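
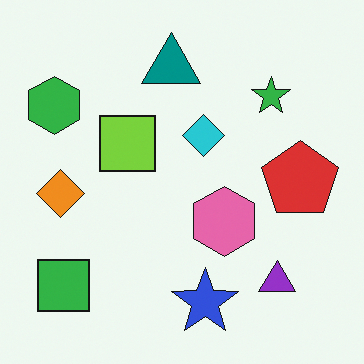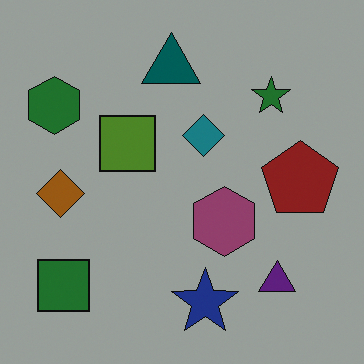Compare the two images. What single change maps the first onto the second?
The image was noticeably darkened.

Every pixel — background and shapes alike — is uniformly darkened.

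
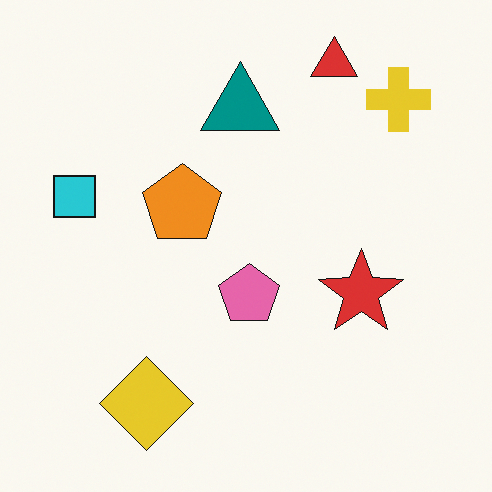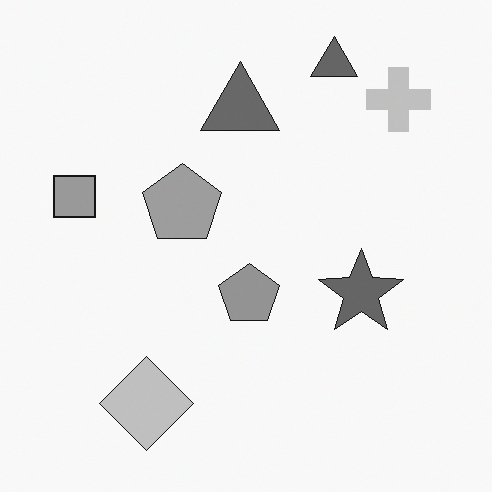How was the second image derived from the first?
The transformation is: converted to grayscale.

All color is removed — every shape is now a shade of grey.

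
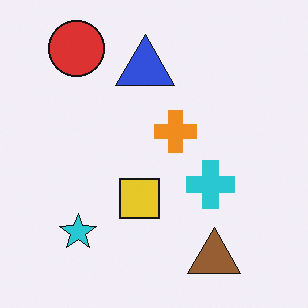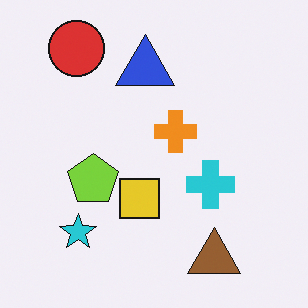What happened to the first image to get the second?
Overlaid with an additional lime pentagon.

A lime pentagon appears in the second image that is absent from the first.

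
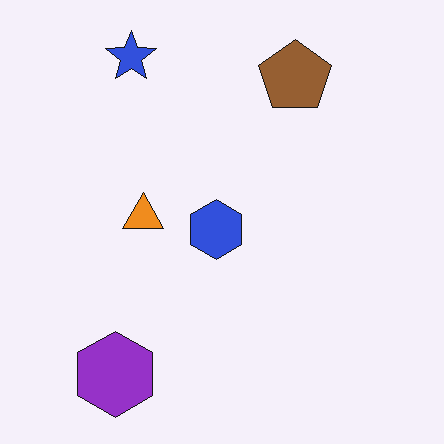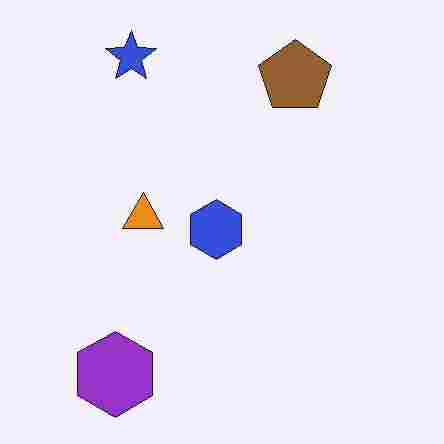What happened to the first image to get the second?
This is the original image degraded with heavy JPEG compression.

Blocky 8×8 compression artifacts appear around shape edges and the flat background shows ringing — characteristic JPEG degradation.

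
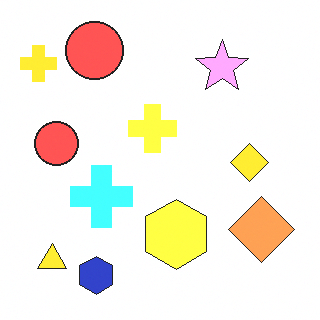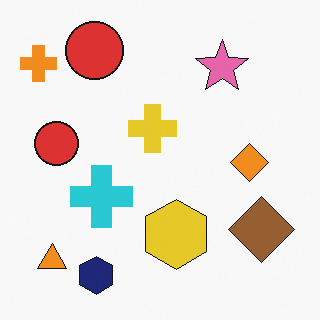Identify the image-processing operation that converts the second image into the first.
The transformation is: brightened a lot.

Every pixel — background and shapes alike — is uniformly brightened.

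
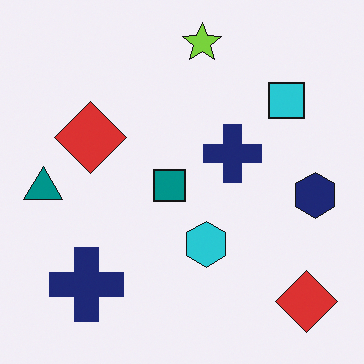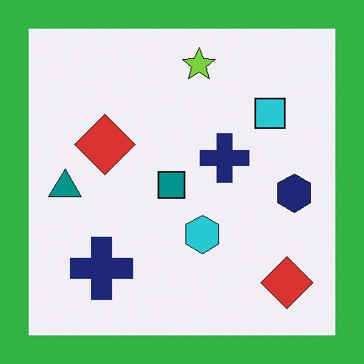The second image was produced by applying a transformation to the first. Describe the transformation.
The second image is the first framed with a green border.

A solid green frame runs around the edge of the second image, with the content slightly shrunk inside it.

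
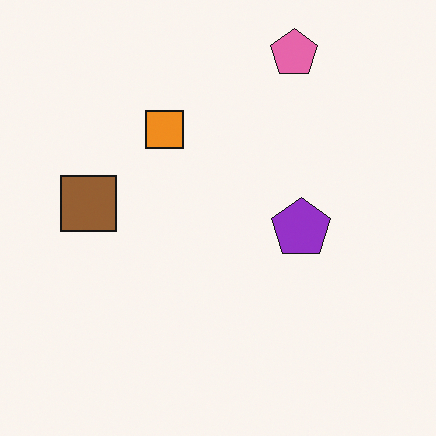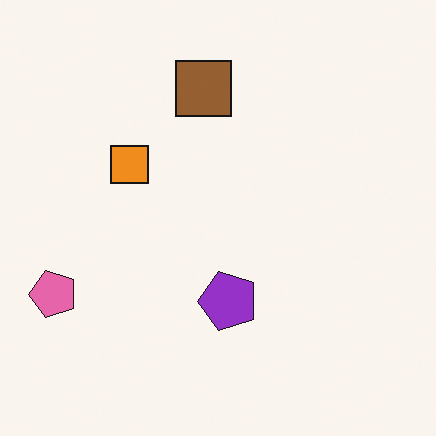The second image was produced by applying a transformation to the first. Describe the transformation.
The second image is the first transposed (reflected across the top-left ↔ bottom-right diagonal).

Shapes have swapped their row and column positions — what was in the top-right is now in the bottom-left — a diagonal reflection.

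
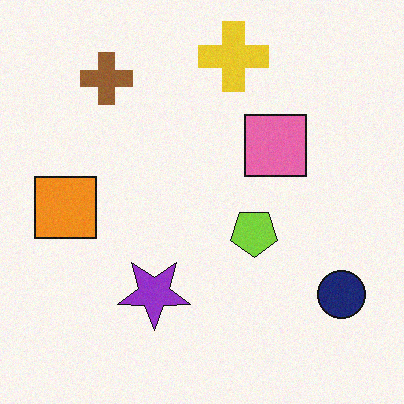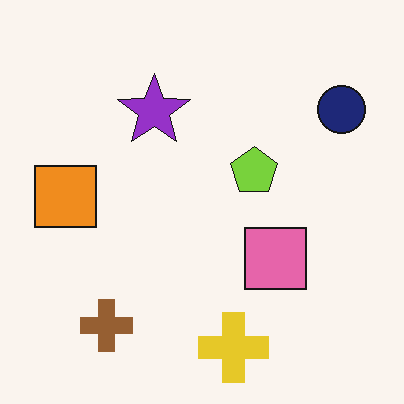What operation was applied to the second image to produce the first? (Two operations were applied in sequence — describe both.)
The first image is the second flipped vertically (top ↔ bottom), then degraded with light additive noise.

The yellow cross is in the bottom of the second image and the top of the first — shapes on opposite sides of the horizontal midline have swapped in a mirror flip. Random speckle covers the whole image, including the flat background.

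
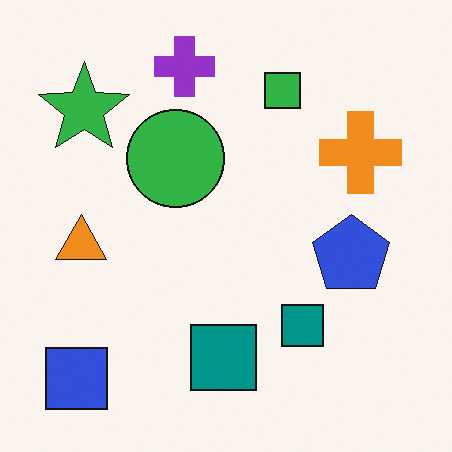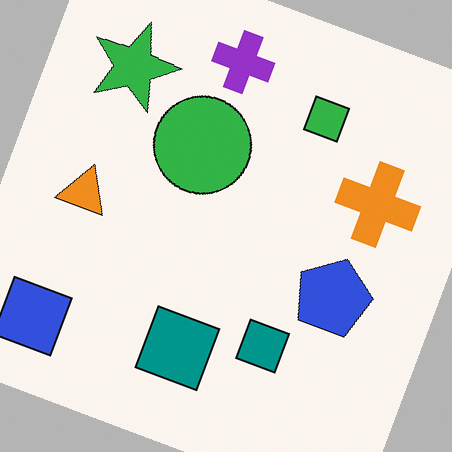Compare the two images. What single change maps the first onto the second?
The transformation is: rotated clockwise by a clearly visible amount.

Every shape is tilted by the same angle and the image corners show triangular fill wedges — a whole-image rotation by a non-right angle.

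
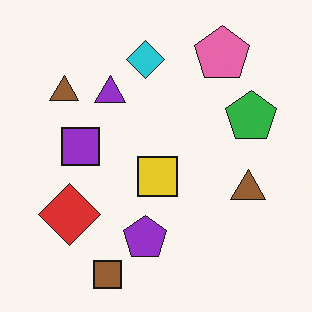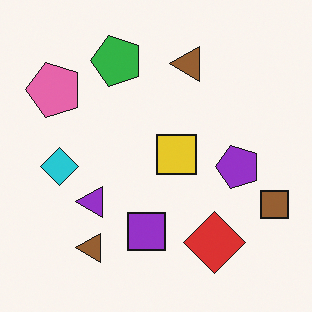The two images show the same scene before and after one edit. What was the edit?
This is the original image rotated 90° counter-clockwise.

The brown square sits in the bottom of the first image and the right of the second — consistent with a whole-image 90° counter-clockwise rotation.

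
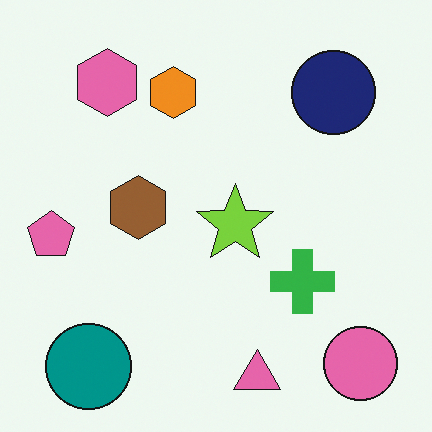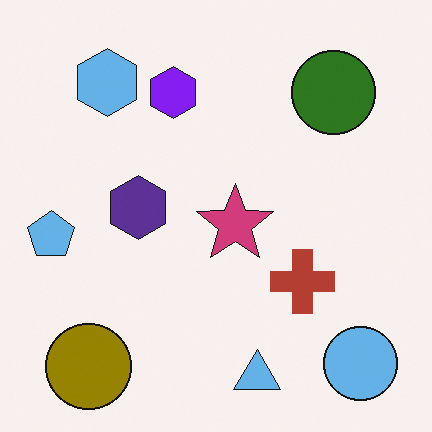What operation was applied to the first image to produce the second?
It was hue-shifted through roughly half the color wheel.

Every shape's color has rotated by the same amount around the hue wheel — a uniform hue shift.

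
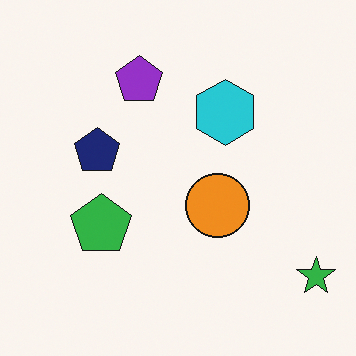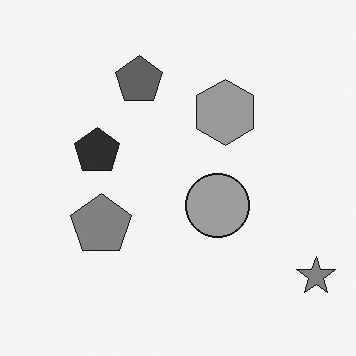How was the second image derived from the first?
This is the original image converted to grayscale.

All color is removed — every shape is now a shade of grey.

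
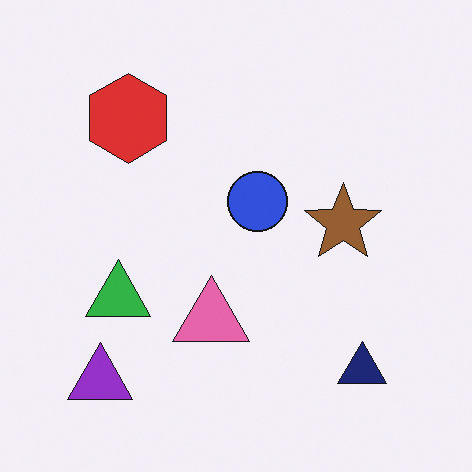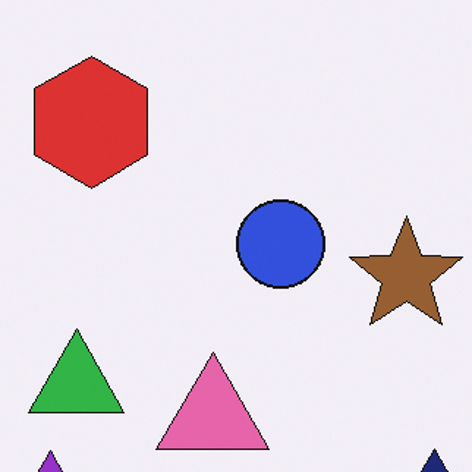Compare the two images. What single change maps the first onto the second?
The transformation is: cropped slightly and scaled back up.

The visible shapes are larger and the field of view is narrower; shapes near the original edges may be partly or wholly outside the frame — a crop-and-rescale.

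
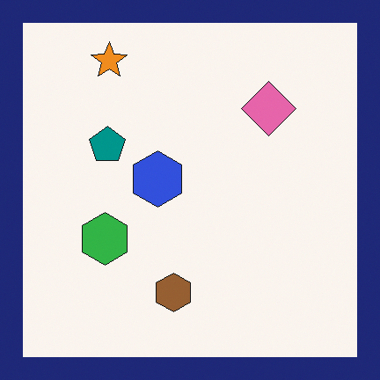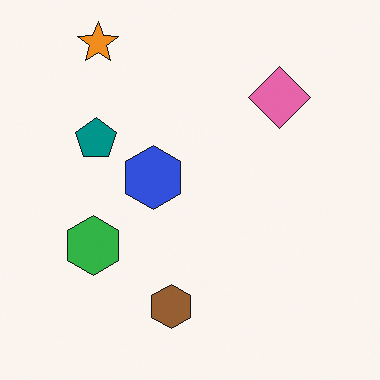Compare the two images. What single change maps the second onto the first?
This is the original image framed with a navy border.

A solid navy frame runs around the edge of the first image, with the content slightly shrunk inside it.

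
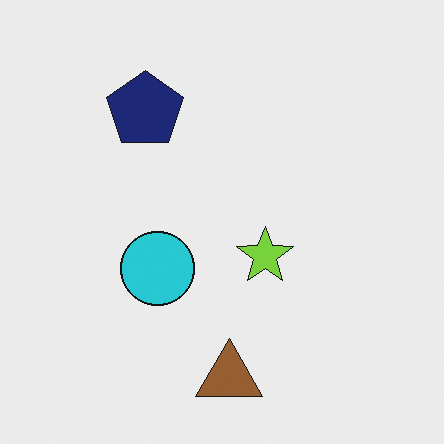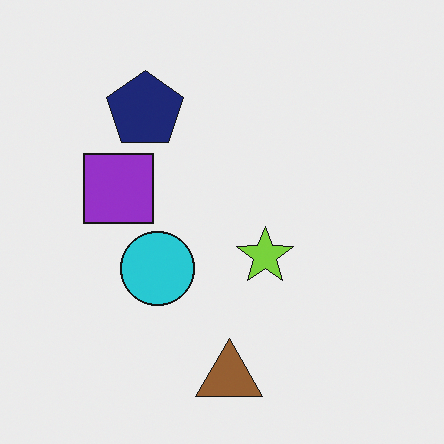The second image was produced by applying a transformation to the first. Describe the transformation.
The transformation is: overlaid with an additional purple square.

A purple square appears in the second image that is absent from the first.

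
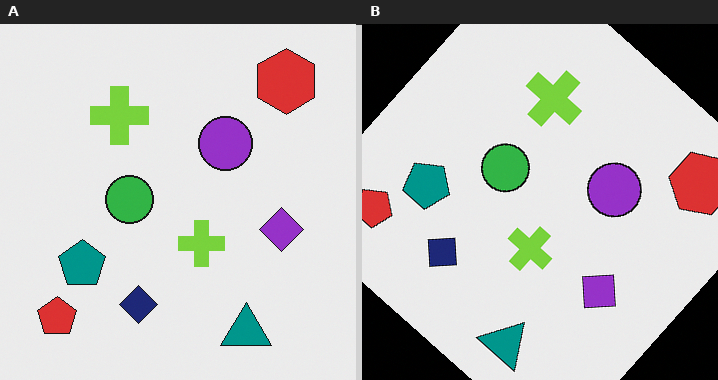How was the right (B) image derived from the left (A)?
The transformation is: rotated clockwise by a large amount — several tens of degrees.

Every shape is tilted by the same angle and the image corners show triangular fill wedges — a whole-image rotation by a non-right angle.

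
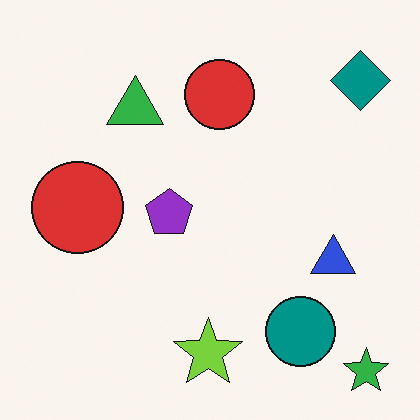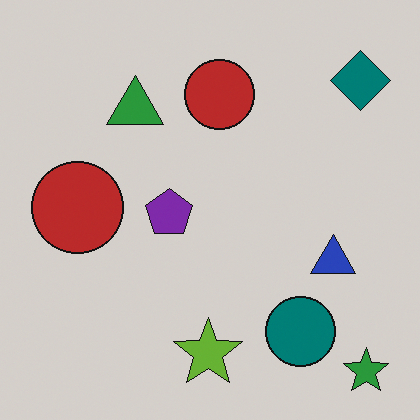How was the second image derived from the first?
The transformation is: slightly darkened.

Every pixel — background and shapes alike — is uniformly darkened.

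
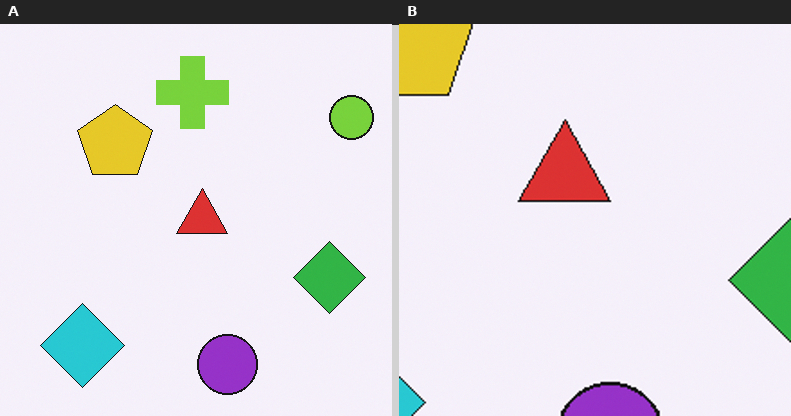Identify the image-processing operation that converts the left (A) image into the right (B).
The right (B) image is the left (A) cropped tightly and scaled back up.

The visible shapes are larger and the field of view is narrower; shapes near the original edges may be partly or wholly outside the frame — a crop-and-rescale.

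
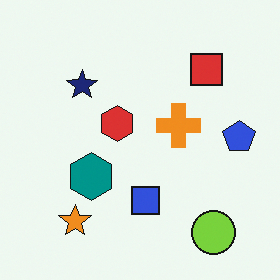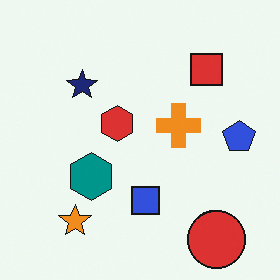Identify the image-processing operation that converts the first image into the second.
The image was overlaid with an additional red circle.

A red circle appears in the second image that is absent from the first.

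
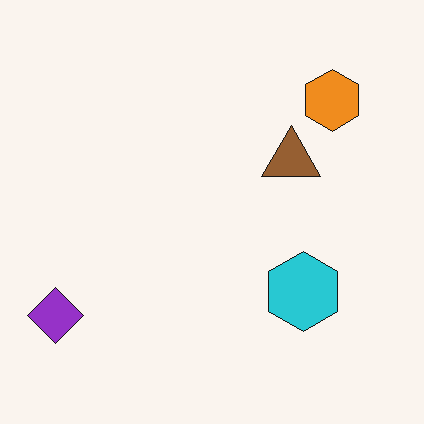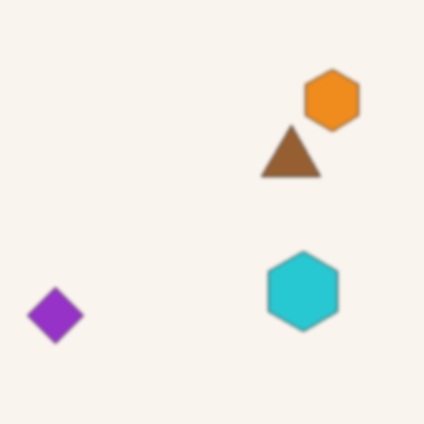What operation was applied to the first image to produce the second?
It was slightly softened.

Shape edges and outlines are uniformly softened across the whole image.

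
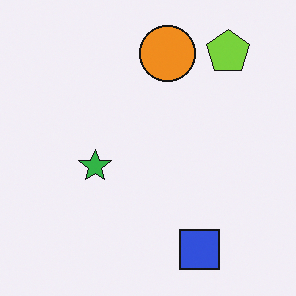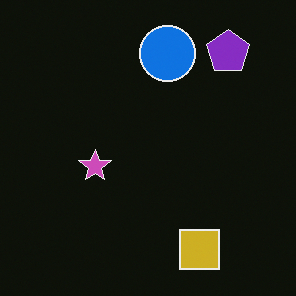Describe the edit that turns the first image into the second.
The transformation is: color-inverted (negative).

The light background has become dark and every shape's color is its complement — a photographic negative.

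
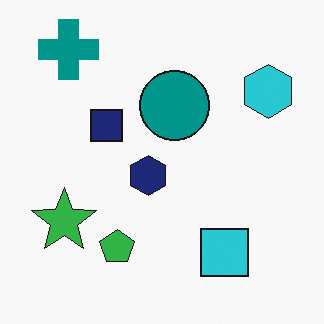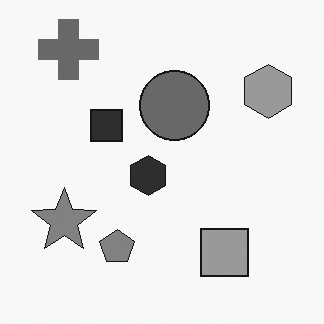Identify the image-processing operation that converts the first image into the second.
The image was converted to grayscale.

All color is removed — every shape is now a shade of grey.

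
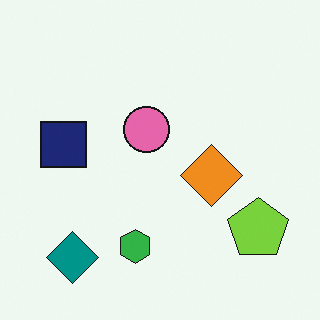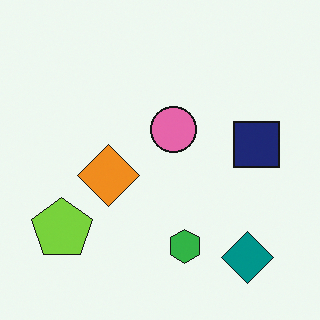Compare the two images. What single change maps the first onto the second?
The transformation is: flipped horizontally (left ↔ right).

The lime pentagon is in the bottom-right of the first image and the bottom-left of the second — shapes on opposite sides of the vertical midline have swapped in a mirror flip.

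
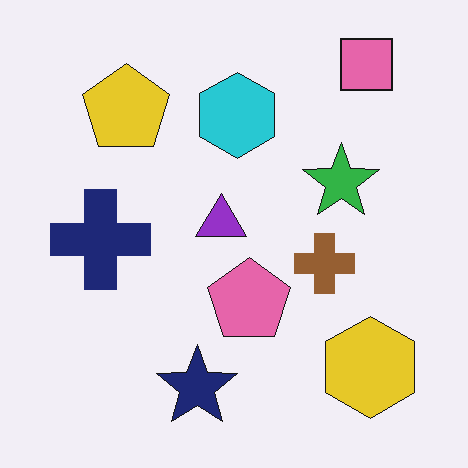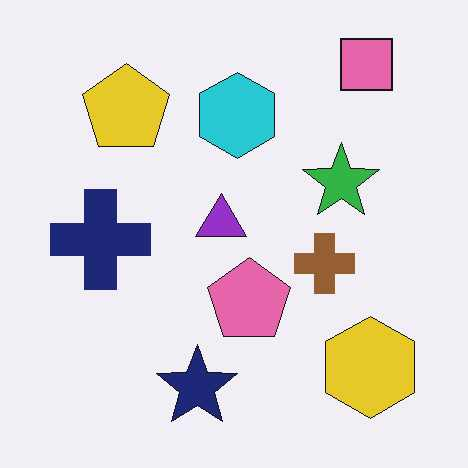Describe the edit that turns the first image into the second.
The image was JPEG-compressed with visible artifacts.

Blocky 8×8 compression artifacts appear around shape edges and the flat background shows ringing — characteristic JPEG degradation.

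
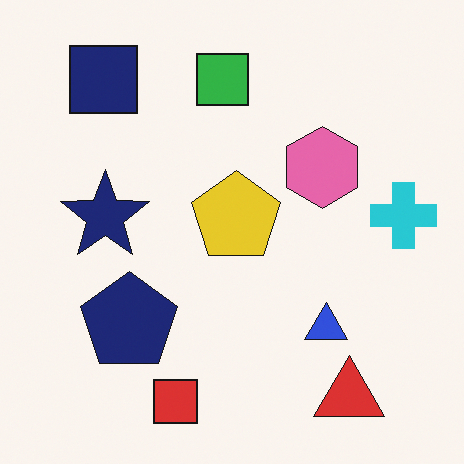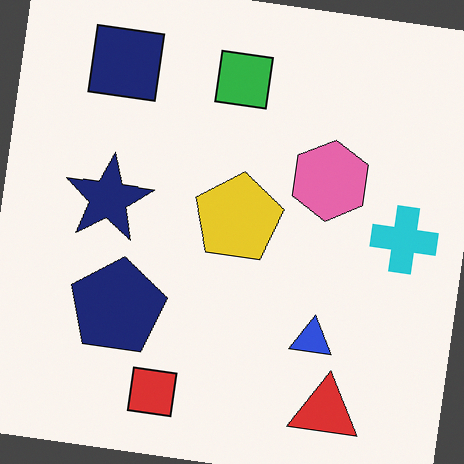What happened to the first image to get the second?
The image was rotated clockwise by a small amount.

Every shape is tilted by the same angle and the image corners show triangular fill wedges — a whole-image rotation by a non-right angle.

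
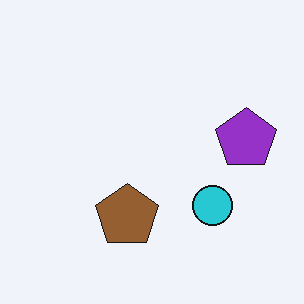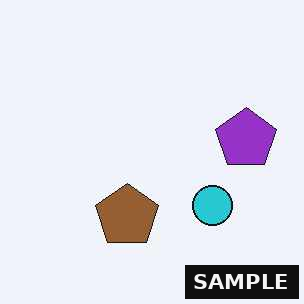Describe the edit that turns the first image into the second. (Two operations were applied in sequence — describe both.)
This is the original image given moderate JPEG compression, then watermarked with the text "SAMPLE" in the lower-right corner.

Blocky 8×8 compression artifacts appear around shape edges and the flat background shows ringing — characteristic JPEG degradation. A dark label reading "SAMPLE" appears in the lower-right corner.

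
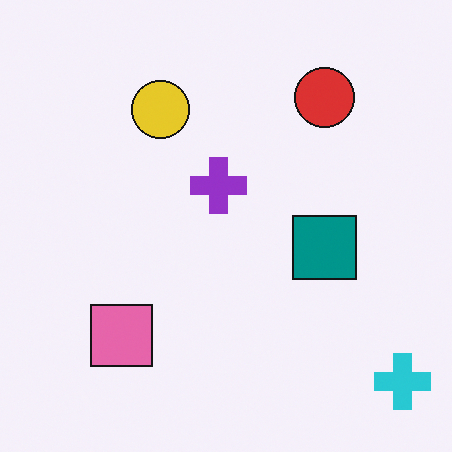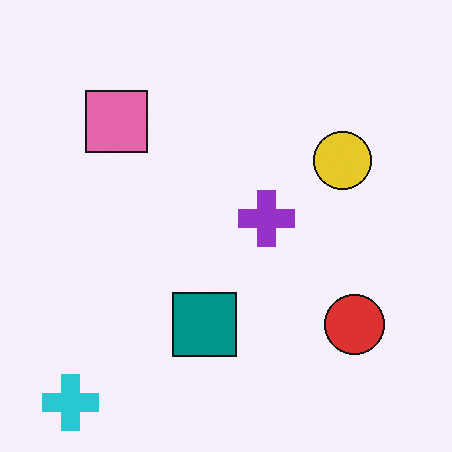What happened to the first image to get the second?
It was rotated 90° clockwise.

The cyan cross sits in the bottom-right of the first image and the bottom-left of the second — consistent with a whole-image 90° clockwise rotation.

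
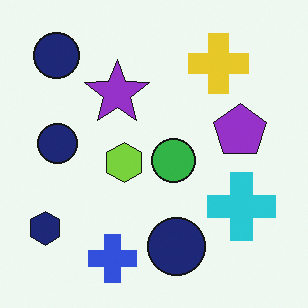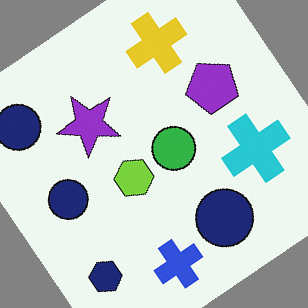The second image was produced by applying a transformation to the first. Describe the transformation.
The transformation is: rotated counter-clockwise by a large amount — several tens of degrees.

Every shape is tilted by the same angle and the image corners show triangular fill wedges — a whole-image rotation by a non-right angle.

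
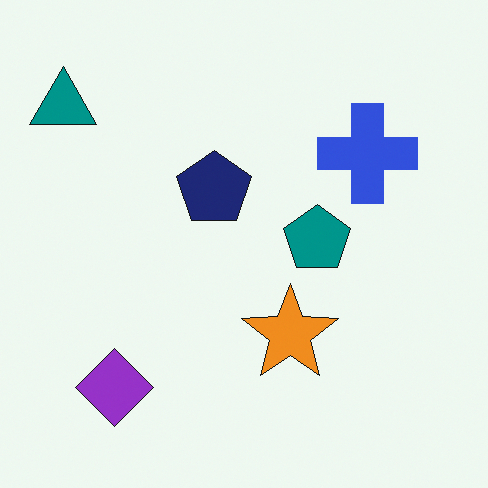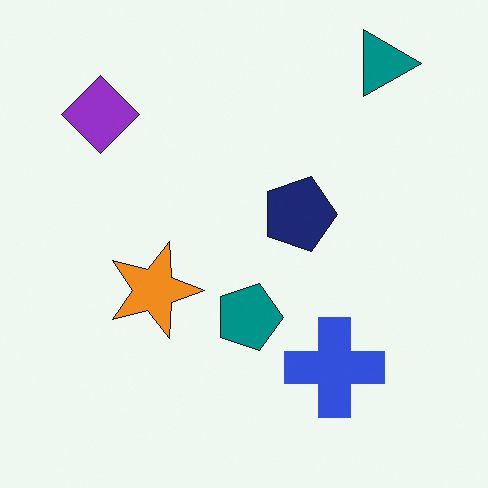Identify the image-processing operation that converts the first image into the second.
This is the original image rotated 90° clockwise.

The teal triangle sits in the top-left of the first image and the top-right of the second — consistent with a whole-image 90° clockwise rotation.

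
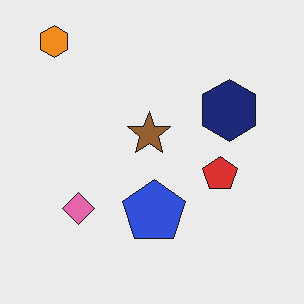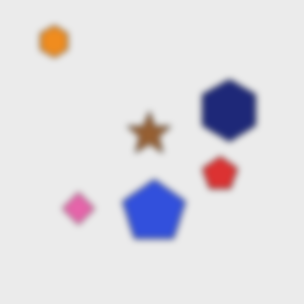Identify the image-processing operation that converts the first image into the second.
Noticeably gaussian-blurred.

Shape edges and outlines are uniformly softened across the whole image.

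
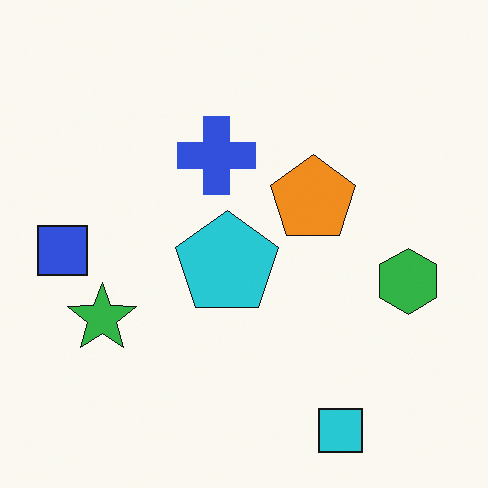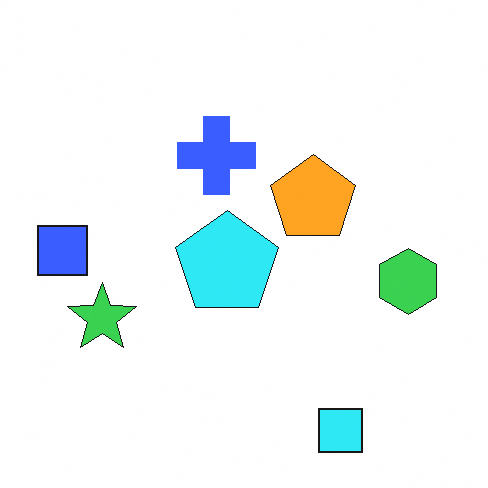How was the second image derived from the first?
The image was slightly brightened.

Every pixel — background and shapes alike — is uniformly brightened.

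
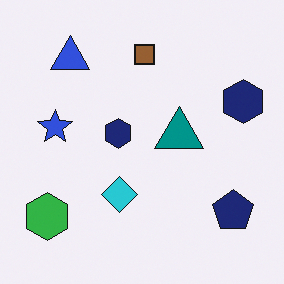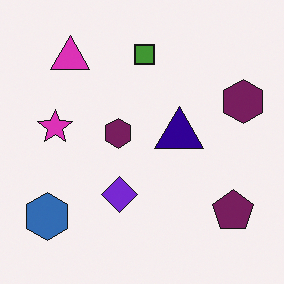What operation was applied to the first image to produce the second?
Hue-shifted noticeably.

Every shape's color has rotated by the same amount around the hue wheel — a uniform hue shift.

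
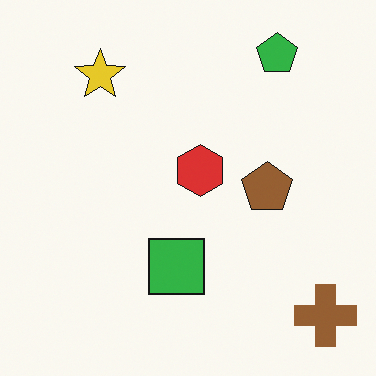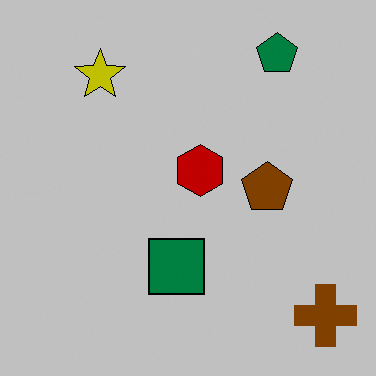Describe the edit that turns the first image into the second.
This is the original image aggressively posterized.

Each flat color has snapped to a coarser quantized level — most visibly, the near-white background has dropped to a flat grey.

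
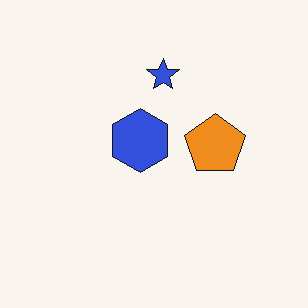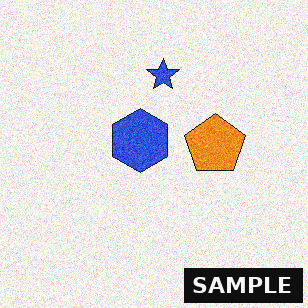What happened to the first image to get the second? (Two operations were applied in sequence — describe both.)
The image was degraded with moderate additive noise, then watermarked with the text "SAMPLE" in the lower-right corner.

Random speckle covers the whole image, including the flat background. A dark label reading "SAMPLE" appears in the lower-right corner.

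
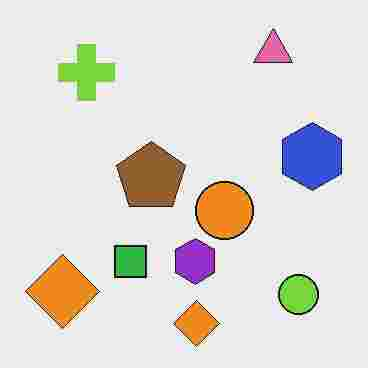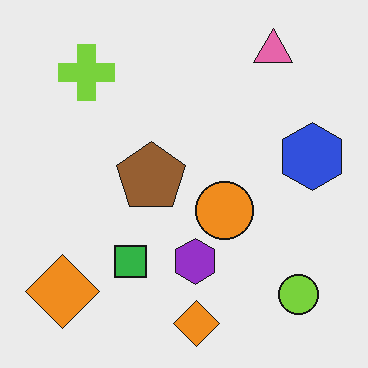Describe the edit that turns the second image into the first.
It was degraded with heavy JPEG compression.

Blocky 8×8 compression artifacts appear around shape edges and the flat background shows ringing — characteristic JPEG degradation.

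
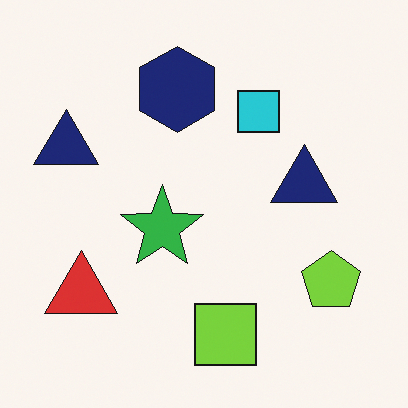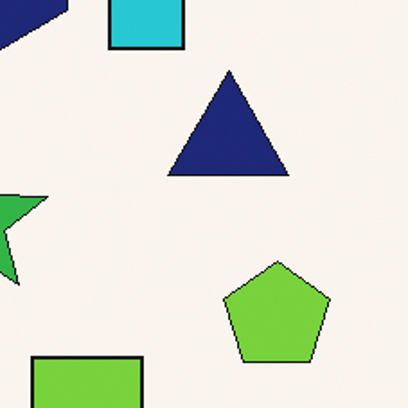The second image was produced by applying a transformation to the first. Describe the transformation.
The transformation is: cropped to a noticeably smaller region and rescaled.

The visible shapes are larger and the field of view is narrower; shapes near the original edges may be partly or wholly outside the frame — a crop-and-rescale.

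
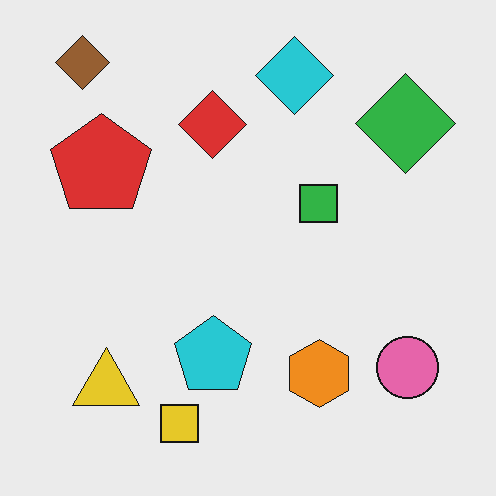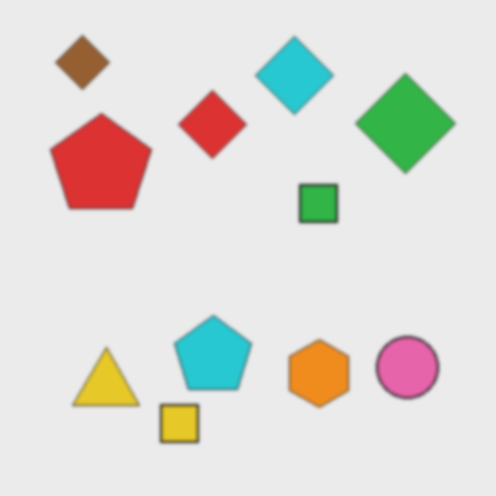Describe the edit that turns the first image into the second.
This is the original image lightly blurred.

Shape edges and outlines are uniformly softened across the whole image.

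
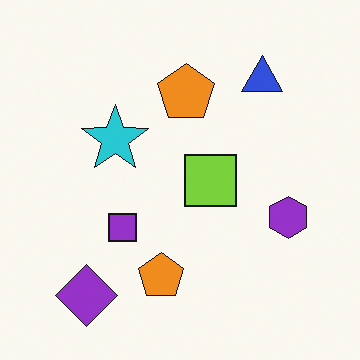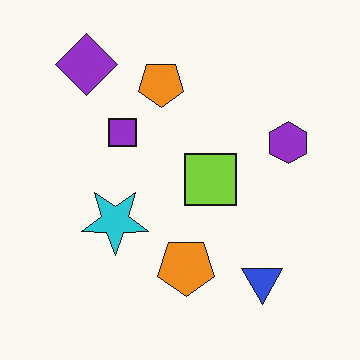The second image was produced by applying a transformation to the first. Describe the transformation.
Flipped vertically (top ↔ bottom).

The purple diamond is in the bottom-left of the first image and the top-left of the second — shapes on opposite sides of the horizontal midline have swapped in a mirror flip.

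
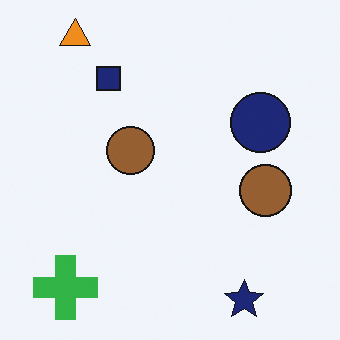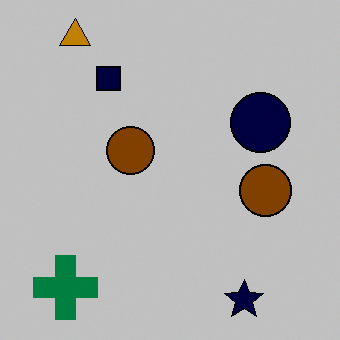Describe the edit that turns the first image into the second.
Aggressively posterized.

Each flat color has snapped to a coarser quantized level — most visibly, the near-white background has dropped to a flat grey.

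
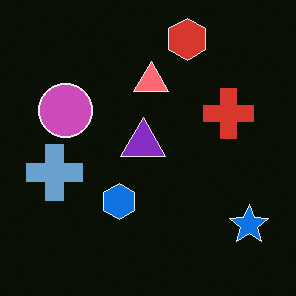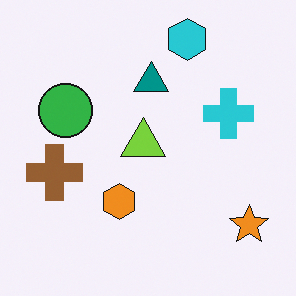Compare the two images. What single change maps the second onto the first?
This is the original image color-inverted (negative).

The light background has become dark and every shape's color is its complement — a photographic negative.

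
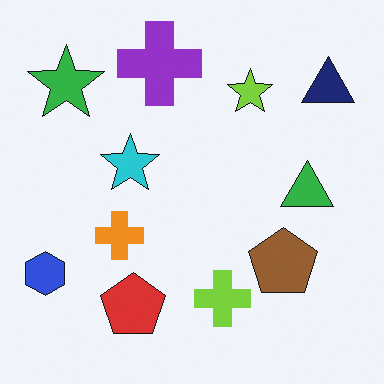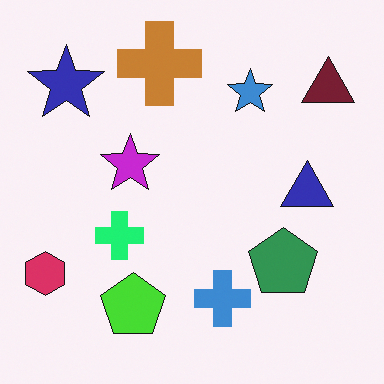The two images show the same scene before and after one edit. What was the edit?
The second image is the first hue-shifted by a moderate amount.

Every shape's color has rotated by the same amount around the hue wheel — a uniform hue shift.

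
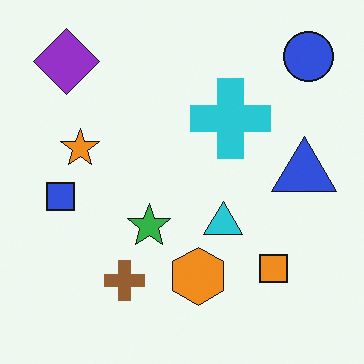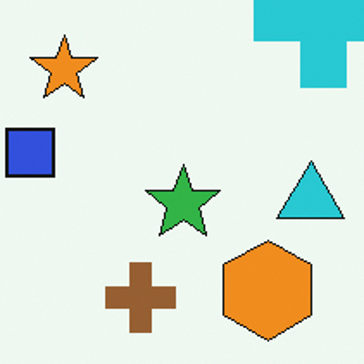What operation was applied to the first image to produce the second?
The second image is the first cropped tightly and scaled back up.

The visible shapes are larger and the field of view is narrower; shapes near the original edges may be partly or wholly outside the frame — a crop-and-rescale.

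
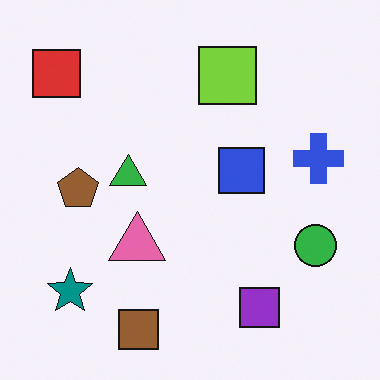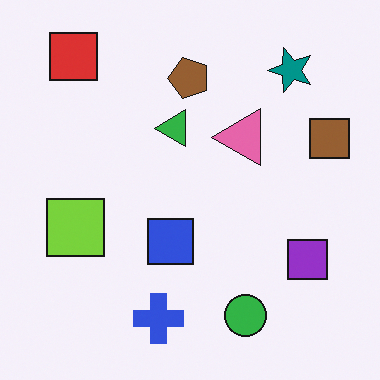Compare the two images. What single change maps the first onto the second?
This is the original image transposed (reflected across the top-left ↔ bottom-right diagonal).

Shapes have swapped their row and column positions — what was in the top-right is now in the bottom-left — a diagonal reflection.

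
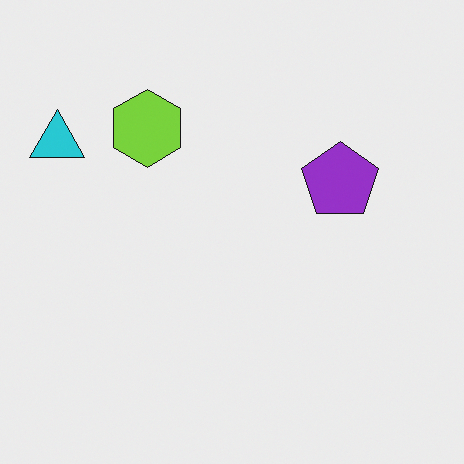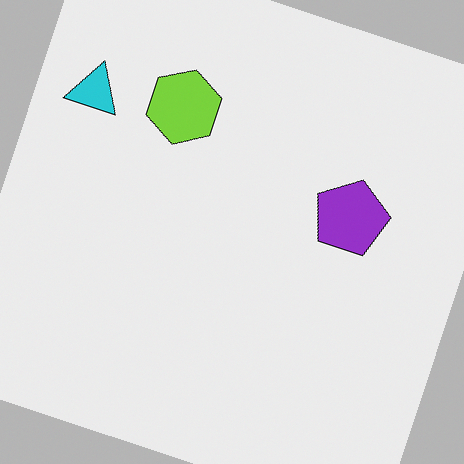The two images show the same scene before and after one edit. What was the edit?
This is the original image rotated clockwise by a clearly visible amount.

Every shape is tilted by the same angle and the image corners show triangular fill wedges — a whole-image rotation by a non-right angle.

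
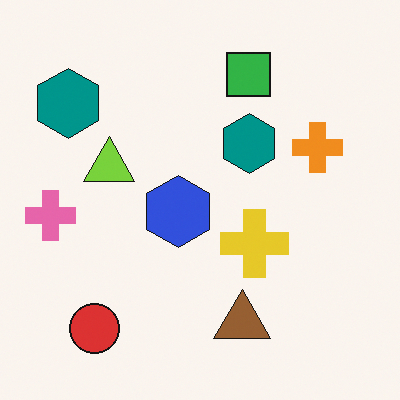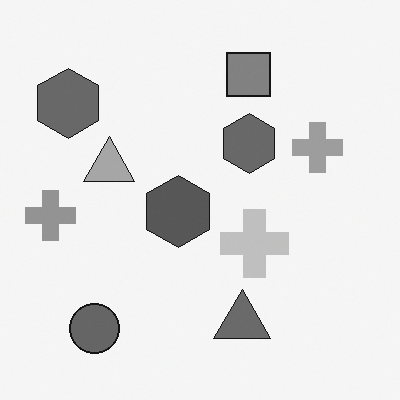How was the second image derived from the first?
It was converted to grayscale.

All color is removed — every shape is now a shade of grey.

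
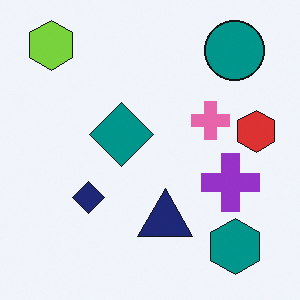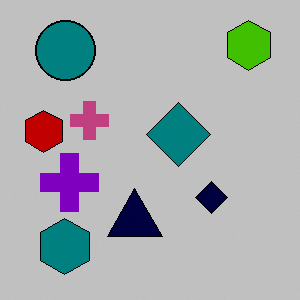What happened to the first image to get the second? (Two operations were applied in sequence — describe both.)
It was heavily posterized to just a handful of flat colors, then flipped horizontally (left ↔ right).

Each flat color has snapped to a coarser quantized level — most visibly, the near-white background has dropped to a flat grey. The red hexagon is in the right of the first image and the left of the second — shapes on opposite sides of the vertical midline have swapped in a mirror flip.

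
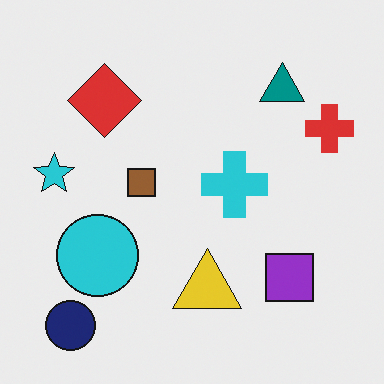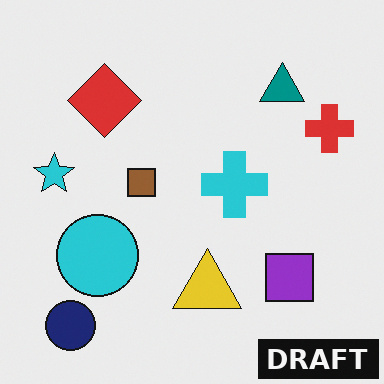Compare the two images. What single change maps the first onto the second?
The transformation is: watermarked with the text "DRAFT" in the lower-right corner.

A dark label reading "DRAFT" appears in the lower-right corner.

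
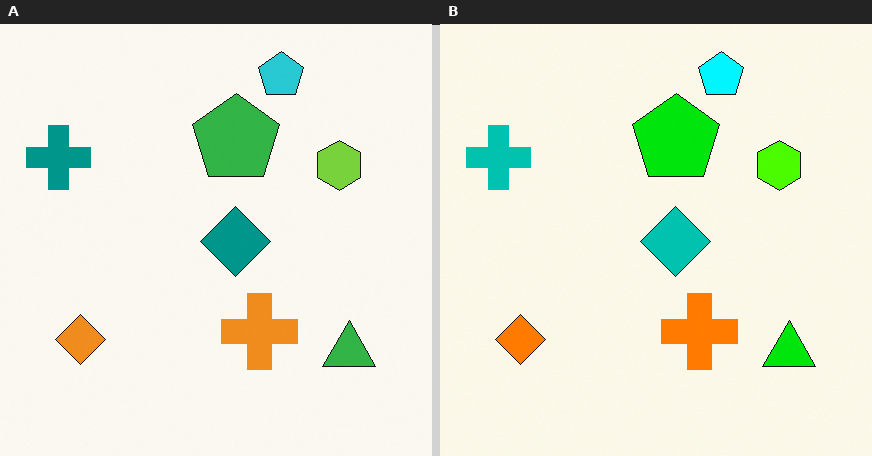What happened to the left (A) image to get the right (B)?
It was heavily oversaturated.

All colors are more vivid — a global saturation change.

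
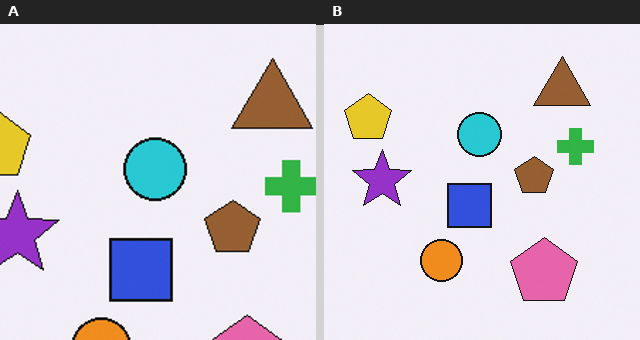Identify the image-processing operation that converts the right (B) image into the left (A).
The transformation is: cropped to a modestly smaller region and rescaled.

The visible shapes are larger and the field of view is narrower; shapes near the original edges may be partly or wholly outside the frame — a crop-and-rescale.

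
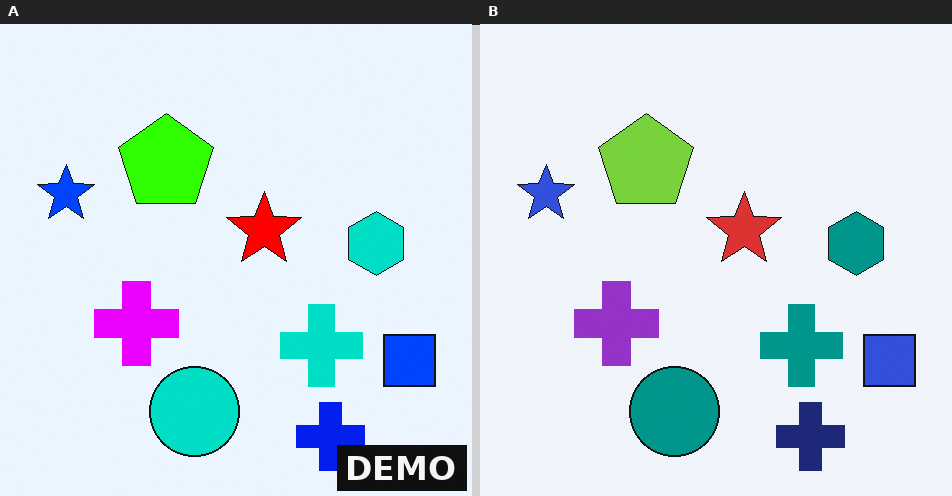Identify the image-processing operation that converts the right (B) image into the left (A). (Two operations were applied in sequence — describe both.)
The transformation is: heavily oversaturated, then watermarked with the text "DEMO" in the lower-right corner.

All colors are more vivid — a global saturation change. A dark label reading "DEMO" appears in the lower-right corner.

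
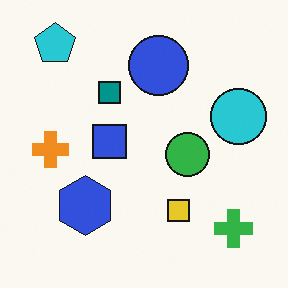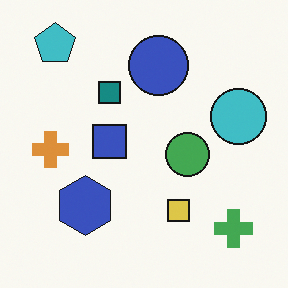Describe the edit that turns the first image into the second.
The image was slightly desaturated.

All colors are more muted and greyish — a global saturation change.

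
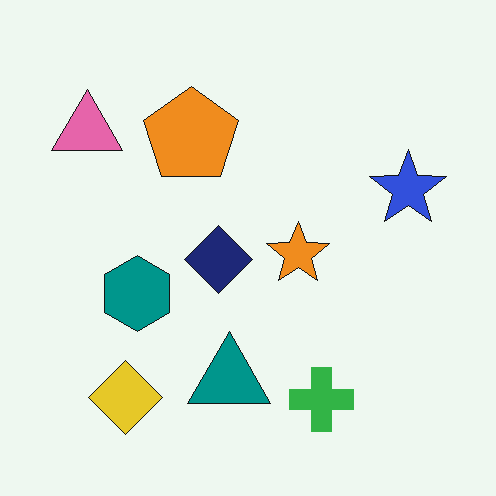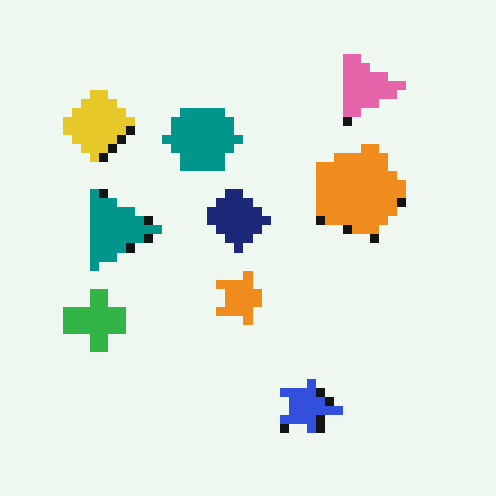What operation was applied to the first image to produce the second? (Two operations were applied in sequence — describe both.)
It was heavily pixelated into large blocks, then rotated 90° clockwise.

Shapes are reduced to large square blocks; fine edges and outlines are lost — a downscale-then-upscale (mosaic) effect. The pink triangle sits in the top-left of the first image and the top-right of the second — consistent with a whole-image 90° clockwise rotation.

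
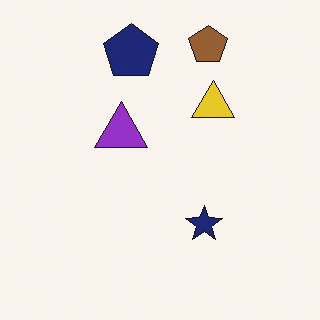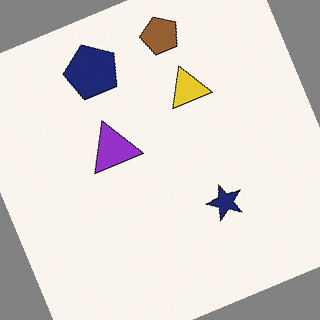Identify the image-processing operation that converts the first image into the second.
It was rotated counter-clockwise by a moderate amount.

Every shape is tilted by the same angle and the image corners show triangular fill wedges — a whole-image rotation by a non-right angle.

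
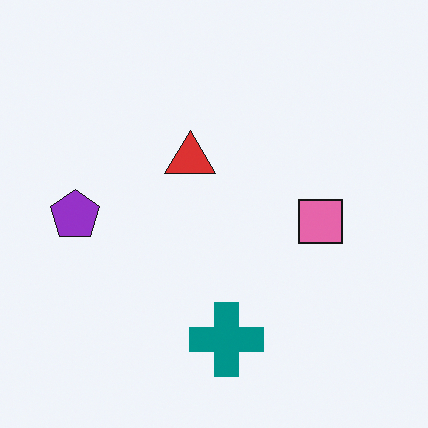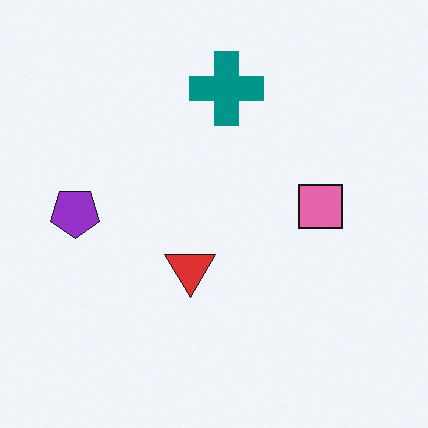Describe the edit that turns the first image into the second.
The second image is the first flipped vertically (top ↔ bottom).

The teal cross is in the bottom of the first image and the top of the second — shapes on opposite sides of the horizontal midline have swapped in a mirror flip.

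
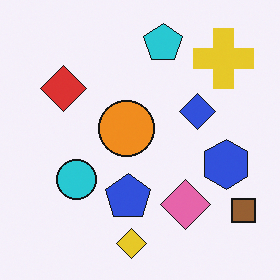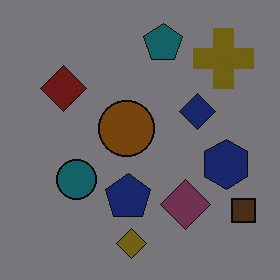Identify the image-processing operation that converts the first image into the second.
This is the original image substantially darkened.

Every pixel — background and shapes alike — is uniformly darkened.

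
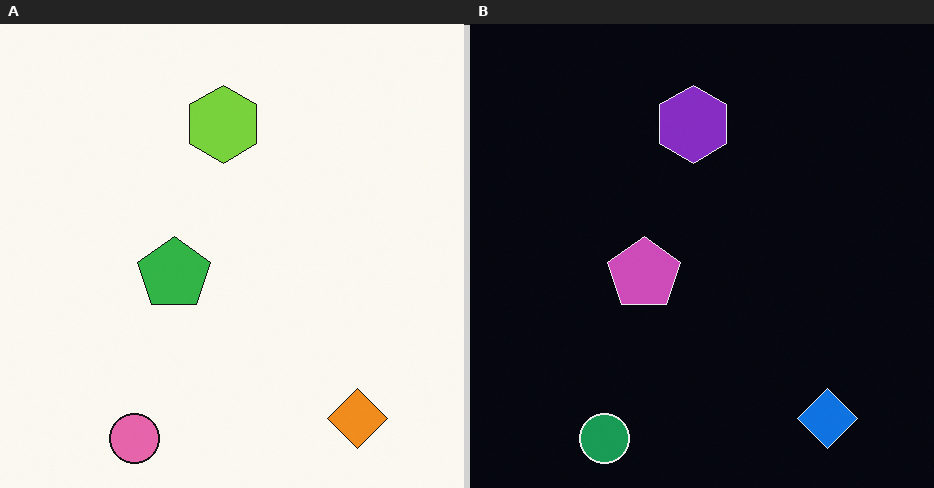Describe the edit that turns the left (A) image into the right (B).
The image was color-inverted (negative).

The light background has become dark and every shape's color is its complement — a photographic negative.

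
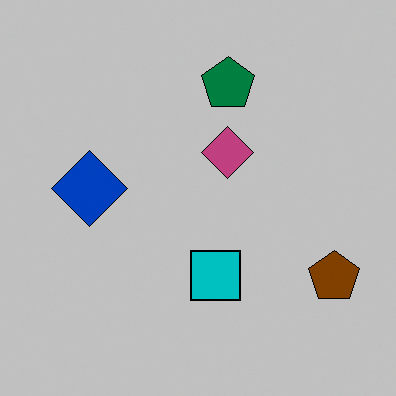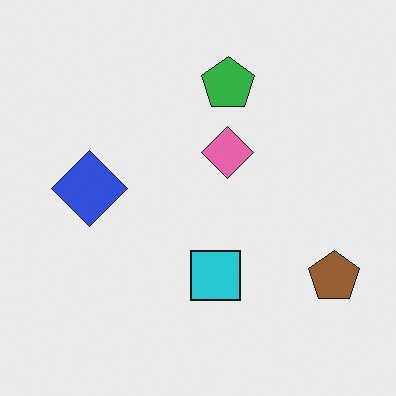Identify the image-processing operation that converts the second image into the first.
The image was aggressively posterized.

Each flat color has snapped to a coarser quantized level — most visibly, the near-white background has dropped to a flat grey.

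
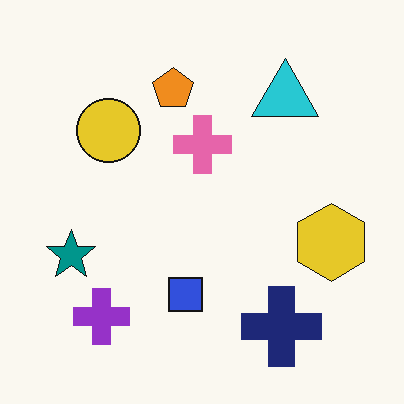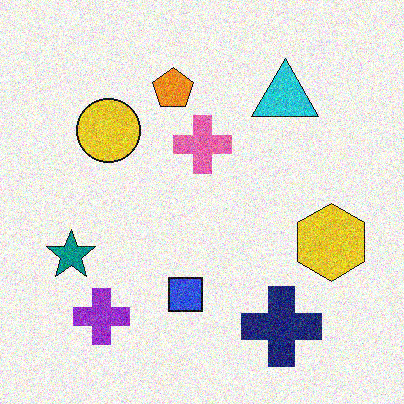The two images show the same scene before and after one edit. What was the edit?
This is the original image degraded with heavy additive noise.

Random speckle covers the whole image, including the flat background.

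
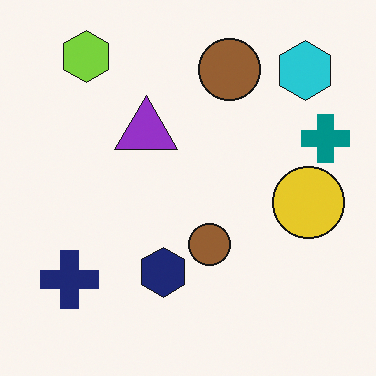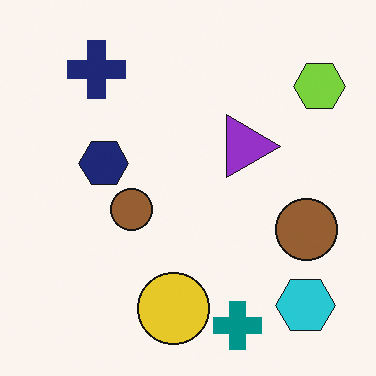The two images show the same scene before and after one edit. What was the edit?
It was rotated 90° clockwise.

The lime hexagon sits in the top-left of the first image and the top-right of the second — consistent with a whole-image 90° clockwise rotation.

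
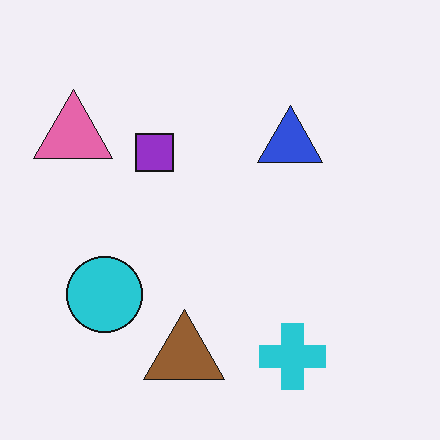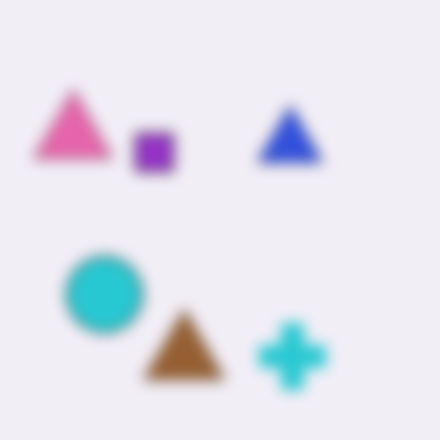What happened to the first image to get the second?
The image was strongly gaussian-blurred.

Shape edges and outlines are uniformly softened across the whole image.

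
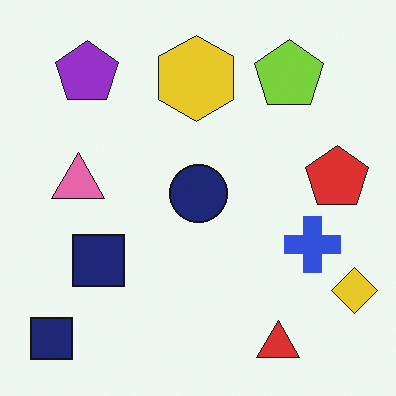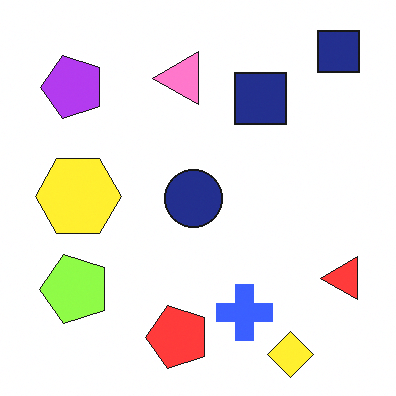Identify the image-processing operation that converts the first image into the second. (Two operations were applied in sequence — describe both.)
The image was transposed (reflected across the top-left ↔ bottom-right diagonal), then brightened a little.

Shapes have swapped their row and column positions — what was in the top-right is now in the bottom-left — a diagonal reflection. Every pixel — background and shapes alike — is uniformly brightened.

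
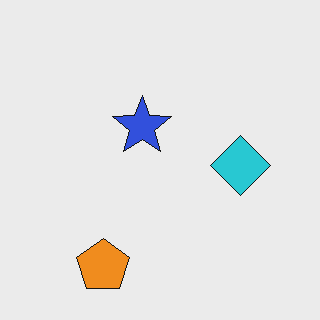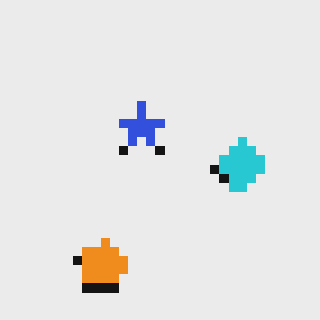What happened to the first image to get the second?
The transformation is: heavily pixelated into large blocks.

Shapes are reduced to large square blocks; fine edges and outlines are lost — a downscale-then-upscale (mosaic) effect.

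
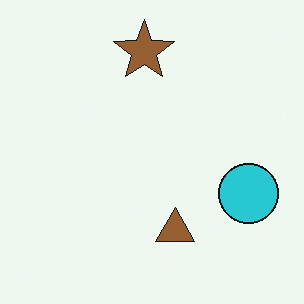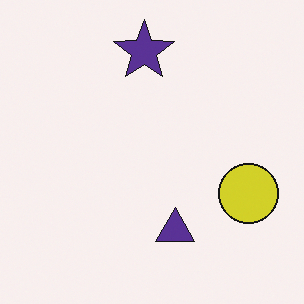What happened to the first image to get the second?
The transformation is: hue-shifted through roughly half the color wheel.

Every shape's color has rotated by the same amount around the hue wheel — a uniform hue shift.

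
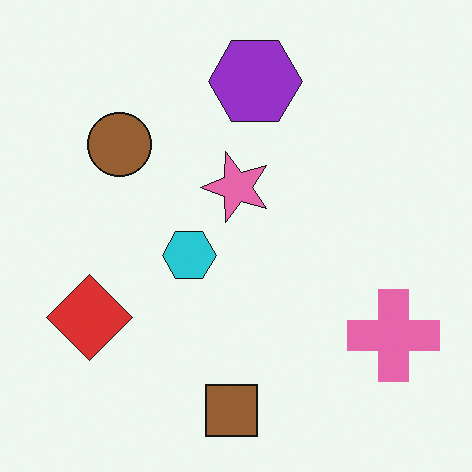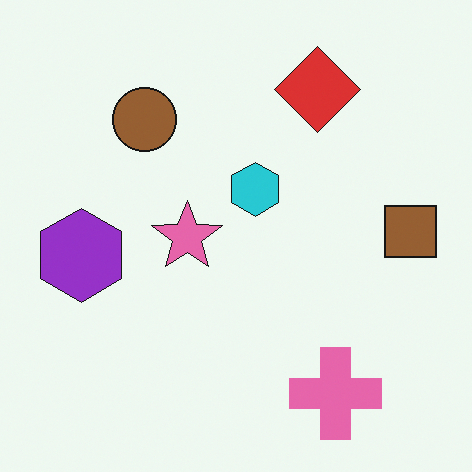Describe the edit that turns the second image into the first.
It was transposed (reflected across the top-left ↔ bottom-right diagonal).

Shapes have swapped their row and column positions — what was in the top-right is now in the bottom-left — a diagonal reflection.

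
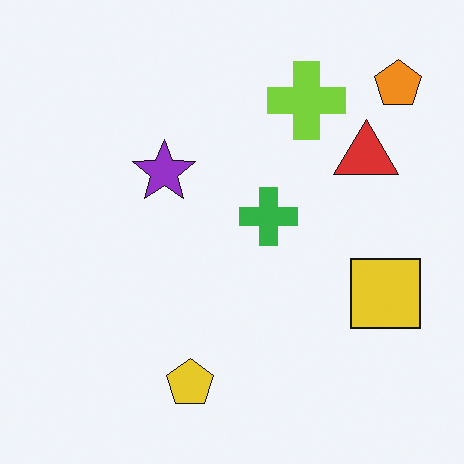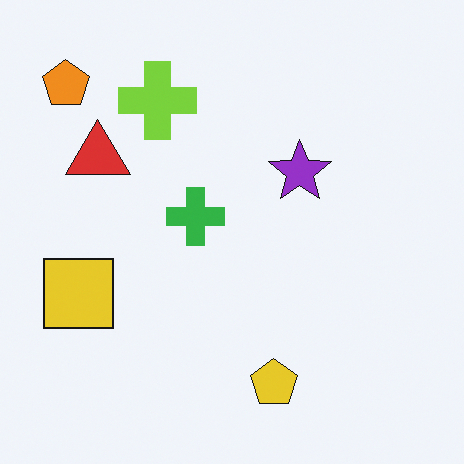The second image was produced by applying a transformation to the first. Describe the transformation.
The image was flipped horizontally (left ↔ right).

The orange pentagon is in the top-right of the first image and the top-left of the second — shapes on opposite sides of the vertical midline have swapped in a mirror flip.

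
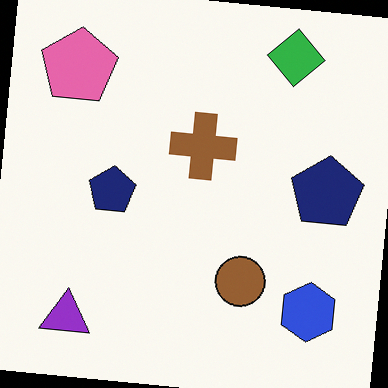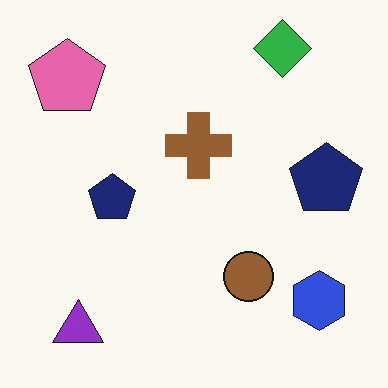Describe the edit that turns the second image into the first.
The transformation is: rotated clockwise by a small amount.

Every shape is tilted by the same angle and the image corners show triangular fill wedges — a whole-image rotation by a non-right angle.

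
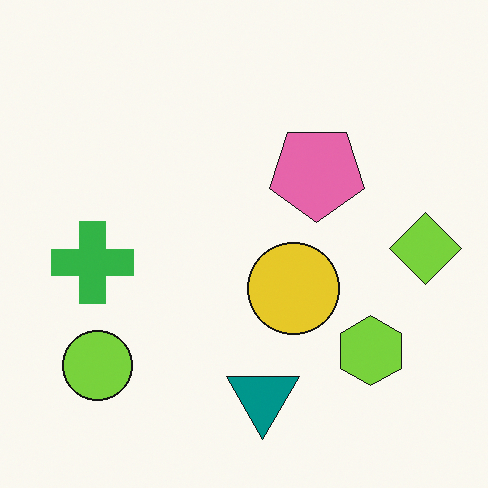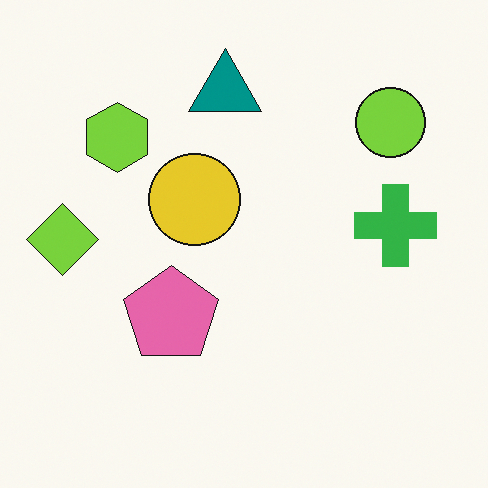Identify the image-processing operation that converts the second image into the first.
The transformation is: rotated 180°.

The lime circle sits in the top-right of the second image and the bottom-left of the first — consistent with a whole-image 180° rotation.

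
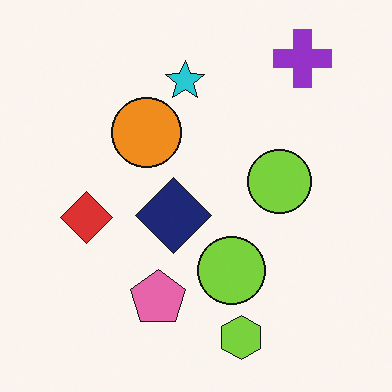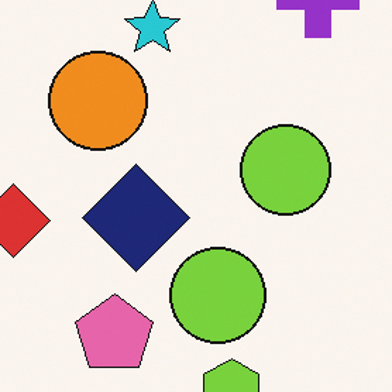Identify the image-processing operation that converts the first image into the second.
Cropped to a modestly smaller region and rescaled.

The visible shapes are larger and the field of view is narrower; shapes near the original edges may be partly or wholly outside the frame — a crop-and-rescale.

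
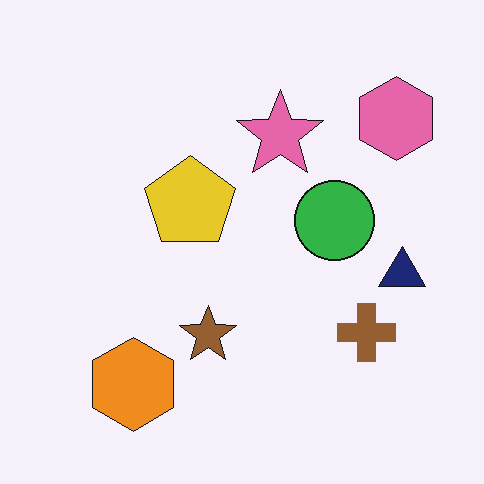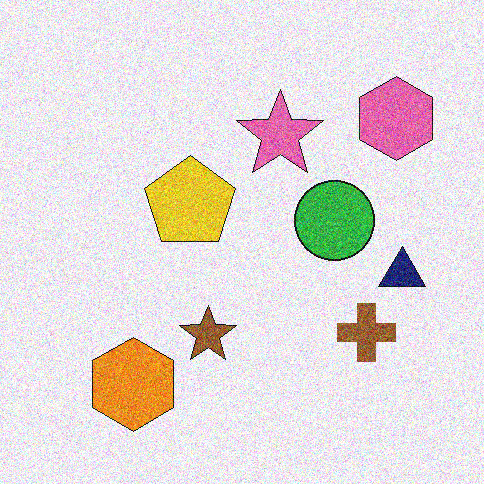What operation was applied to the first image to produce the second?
The transformation is: degraded with a thick layer of grain.

Random speckle covers the whole image, including the flat background.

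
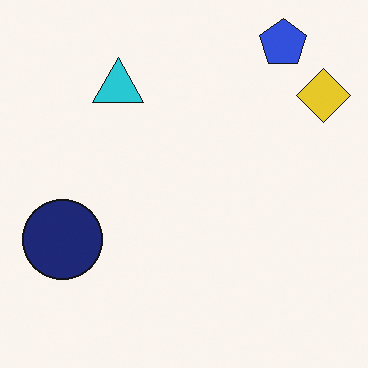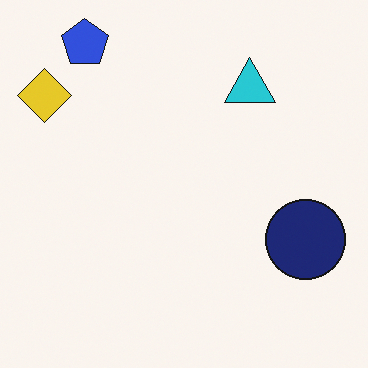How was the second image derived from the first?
It was flipped horizontally (left ↔ right).

The yellow diamond is in the top-right of the first image and the top-left of the second — shapes on opposite sides of the vertical midline have swapped in a mirror flip.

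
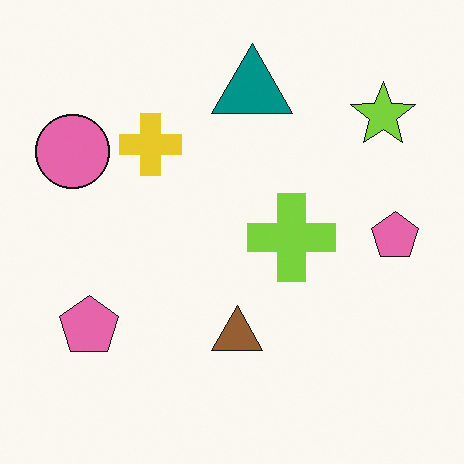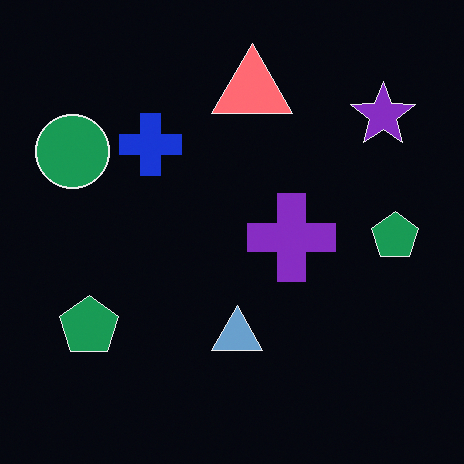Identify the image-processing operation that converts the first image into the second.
The image was color-inverted (negative).

The light background has become dark and every shape's color is its complement — a photographic negative.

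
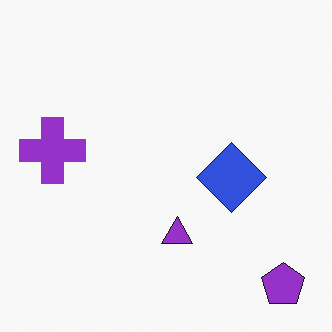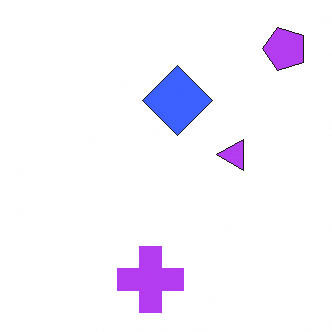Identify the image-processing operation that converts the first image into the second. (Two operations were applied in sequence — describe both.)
The image was rotated 90° counter-clockwise, then brightened a little.

The purple pentagon sits in the bottom-right of the first image and the top-right of the second — consistent with a whole-image 90° counter-clockwise rotation. Every pixel — background and shapes alike — is uniformly brightened.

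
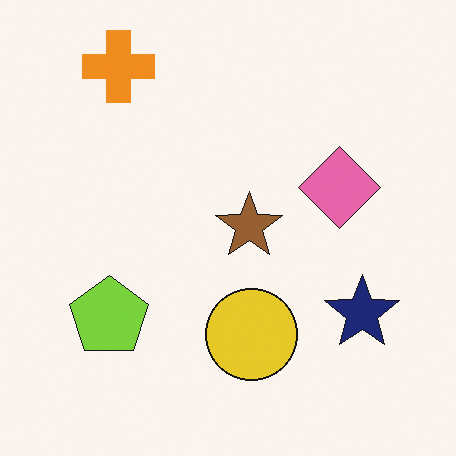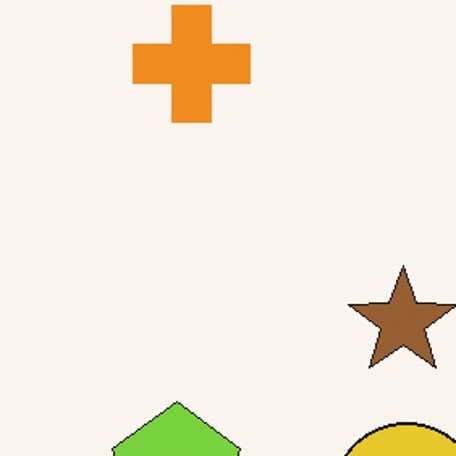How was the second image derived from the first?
This is the original image cropped to a modestly smaller region and rescaled.

The visible shapes are larger and the field of view is narrower; shapes near the original edges may be partly or wholly outside the frame — a crop-and-rescale.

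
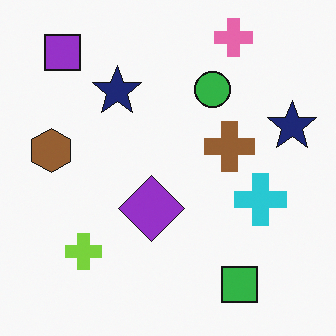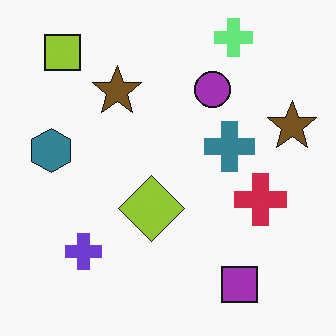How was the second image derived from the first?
The second image is the first hue-shifted by a large amount.

Every shape's color has rotated by the same amount around the hue wheel — a uniform hue shift.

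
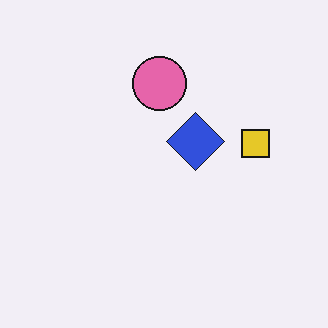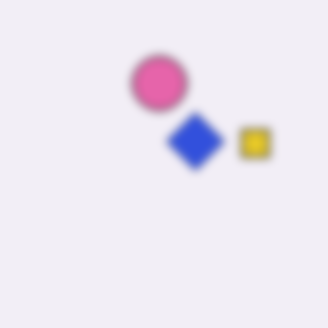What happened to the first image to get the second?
Noticeably gaussian-blurred.

Shape edges and outlines are uniformly softened across the whole image.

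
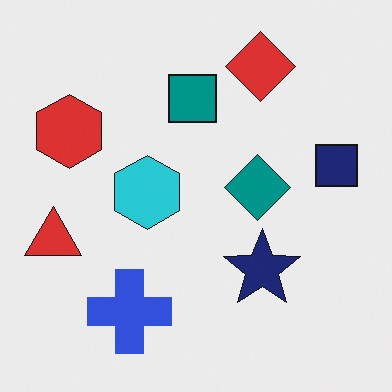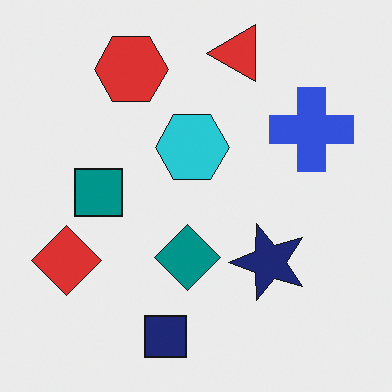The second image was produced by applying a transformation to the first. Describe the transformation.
This is the original image transposed (reflected across the top-left ↔ bottom-right diagonal).

Shapes have swapped their row and column positions — what was in the top-right is now in the bottom-left — a diagonal reflection.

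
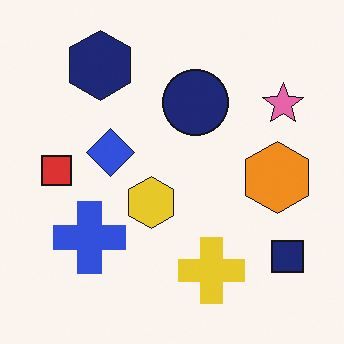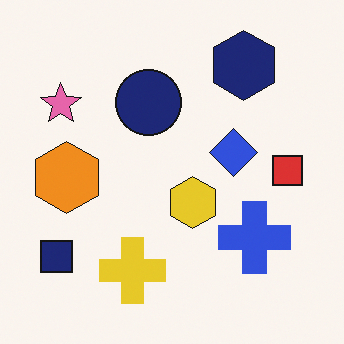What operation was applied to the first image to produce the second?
The image was flipped horizontally (left ↔ right).

The red square is in the left of the first image and the right of the second — shapes on opposite sides of the vertical midline have swapped in a mirror flip.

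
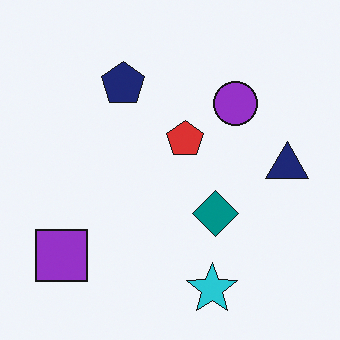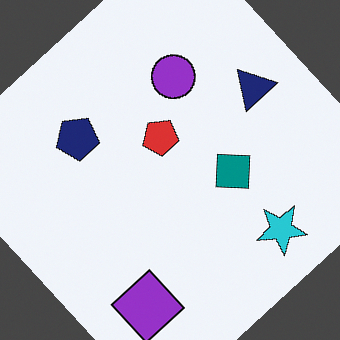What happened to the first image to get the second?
The second image is the first rotated counter-clockwise by a large amount — several tens of degrees.

Every shape is tilted by the same angle and the image corners show triangular fill wedges — a whole-image rotation by a non-right angle.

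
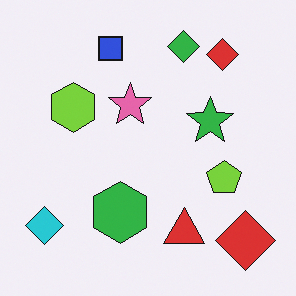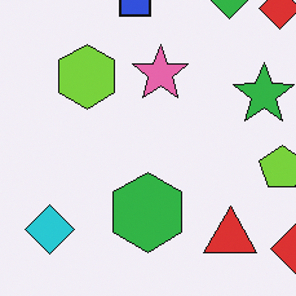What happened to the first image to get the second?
It was cropped slightly and scaled back up.

The visible shapes are larger and the field of view is narrower; shapes near the original edges may be partly or wholly outside the frame — a crop-and-rescale.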